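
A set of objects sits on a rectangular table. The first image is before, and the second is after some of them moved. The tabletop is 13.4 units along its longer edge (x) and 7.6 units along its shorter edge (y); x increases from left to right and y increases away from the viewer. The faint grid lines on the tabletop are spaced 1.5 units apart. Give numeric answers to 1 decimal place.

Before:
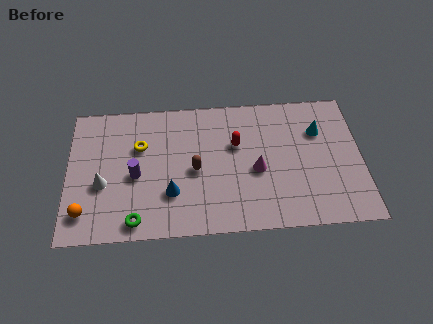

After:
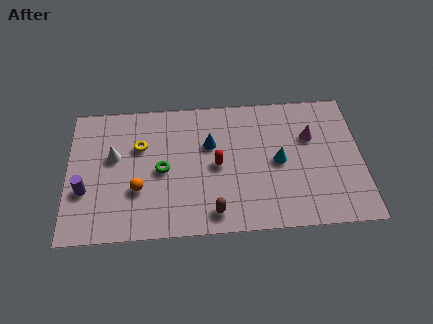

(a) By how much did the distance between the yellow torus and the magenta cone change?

+2.2

They were about 5.6 units apart before and 7.8 after — 2.2 units further apart.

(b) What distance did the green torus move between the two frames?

3.0

From (3.1, 0.9) to (4.3, 3.6), the green torus covered √(1.2² + 2.7²) ≈ 3.0 units.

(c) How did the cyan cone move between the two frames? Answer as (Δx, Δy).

(-1.9, -1.6)

From the two frames, the cyan cone sits at roughly (11.5, 5.3) before and (9.6, 3.7) after.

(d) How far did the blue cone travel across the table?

3.2

The blue cone moved from about (4.7, 2.3) to (6.5, 4.9), a distance of √(1.8² + 2.6²) ≈ 3.2.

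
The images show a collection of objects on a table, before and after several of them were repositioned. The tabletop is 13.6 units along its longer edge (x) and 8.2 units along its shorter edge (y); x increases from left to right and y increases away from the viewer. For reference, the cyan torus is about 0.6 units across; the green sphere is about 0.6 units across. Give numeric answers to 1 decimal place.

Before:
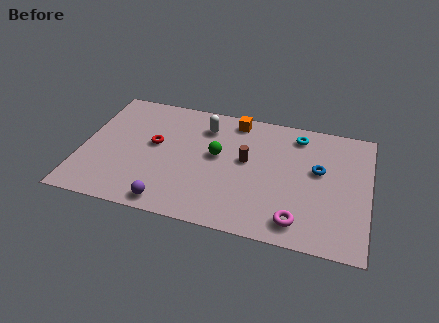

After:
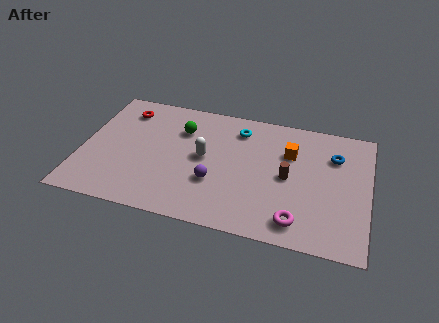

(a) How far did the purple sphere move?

2.8

The purple sphere moved from about (4.4, 0.9) to (6.4, 2.8), a distance of √(2.0² + 1.9²) ≈ 2.8.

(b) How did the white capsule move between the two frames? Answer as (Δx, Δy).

(0.1, -2.1)

From the two frames, the white capsule sits at roughly (5.7, 6.4) before and (5.8, 4.3) after.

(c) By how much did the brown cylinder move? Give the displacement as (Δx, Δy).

(2.0, -0.6)

The brown cylinder was at about (7.8, 4.6) and moved to about (9.8, 4.0).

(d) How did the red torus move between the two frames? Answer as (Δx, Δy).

(-1.6, 2.0)

The red torus was at about (3.4, 4.6) and moved to about (1.8, 6.6).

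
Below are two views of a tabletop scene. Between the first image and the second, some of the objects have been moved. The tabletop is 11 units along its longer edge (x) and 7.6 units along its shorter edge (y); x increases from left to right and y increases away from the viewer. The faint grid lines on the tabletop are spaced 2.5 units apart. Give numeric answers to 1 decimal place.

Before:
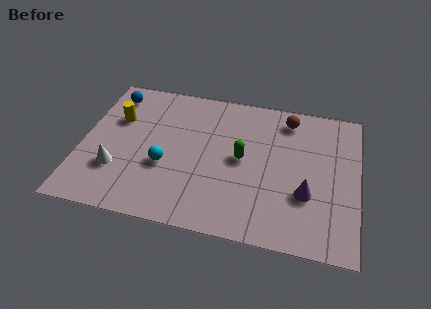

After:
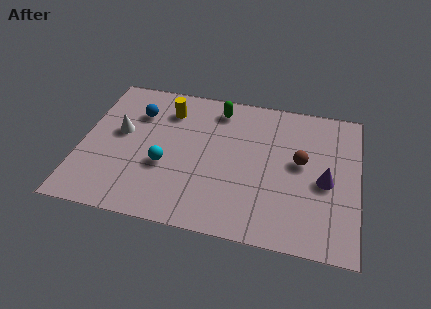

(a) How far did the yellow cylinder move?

2.2

The yellow cylinder moved from about (1.3, 5.0) to (3.3, 5.9), a distance of √(2.0² + 0.9²) ≈ 2.2.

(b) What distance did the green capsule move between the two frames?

2.7

The green capsule was near (6.4, 3.9) before and (5.3, 6.4) after, so it travelled √(1.1² + 2.5²) ≈ 2.7 units.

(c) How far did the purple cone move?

1.1

The purple cone was near (9.0, 2.6) before and (9.7, 3.4) after, so it travelled √(0.7² + 0.8²) ≈ 1.1 units.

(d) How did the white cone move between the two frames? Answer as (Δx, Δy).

(0.0, 2.0)

The white cone was at about (1.5, 2.3) and moved to about (1.5, 4.3).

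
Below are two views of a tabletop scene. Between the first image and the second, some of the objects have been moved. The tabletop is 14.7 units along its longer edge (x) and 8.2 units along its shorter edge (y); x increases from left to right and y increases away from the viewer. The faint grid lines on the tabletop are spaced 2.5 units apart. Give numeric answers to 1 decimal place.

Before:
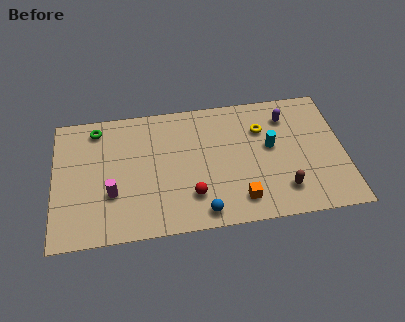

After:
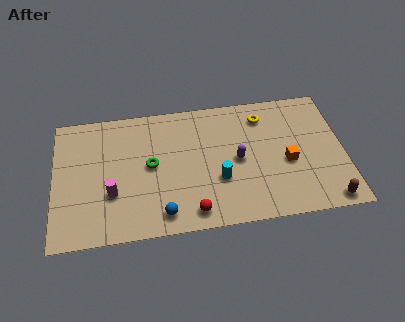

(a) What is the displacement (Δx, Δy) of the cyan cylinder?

(-2.7, -1.7)

The cyan cylinder started near (11.0, 4.6) and ended near (8.3, 2.9).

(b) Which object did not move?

the magenta cylinder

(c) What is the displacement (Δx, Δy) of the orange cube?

(2.5, 2.0)

From the two frames, the orange cube sits at roughly (9.3, 1.5) before and (11.8, 3.5) after.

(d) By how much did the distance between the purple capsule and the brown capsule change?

+0.8

Before: roughly 4.6 units apart; after: 5.4. That's 0.8 units further apart.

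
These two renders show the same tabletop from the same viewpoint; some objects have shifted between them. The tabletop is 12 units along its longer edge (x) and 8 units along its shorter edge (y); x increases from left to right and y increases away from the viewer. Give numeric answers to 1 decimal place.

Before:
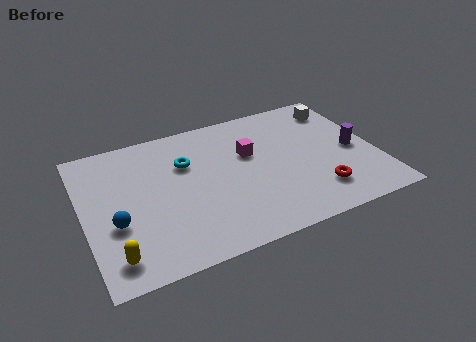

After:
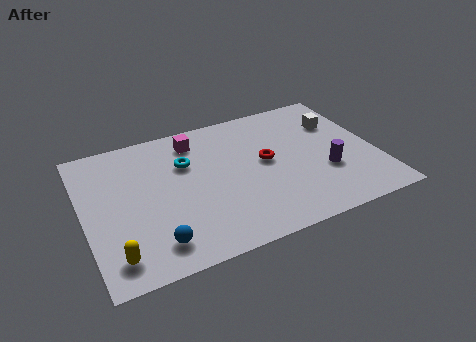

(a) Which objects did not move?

the cyan torus and the yellow capsule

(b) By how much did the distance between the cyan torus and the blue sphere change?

+0.4

They were about 3.9 units apart before and 4.3 after — 0.4 units further apart.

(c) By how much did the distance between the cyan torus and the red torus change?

-2.8

Before: roughly 6.2 units apart; after: 3.4. That's 2.8 units closer together.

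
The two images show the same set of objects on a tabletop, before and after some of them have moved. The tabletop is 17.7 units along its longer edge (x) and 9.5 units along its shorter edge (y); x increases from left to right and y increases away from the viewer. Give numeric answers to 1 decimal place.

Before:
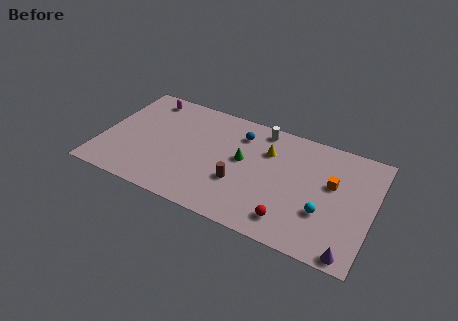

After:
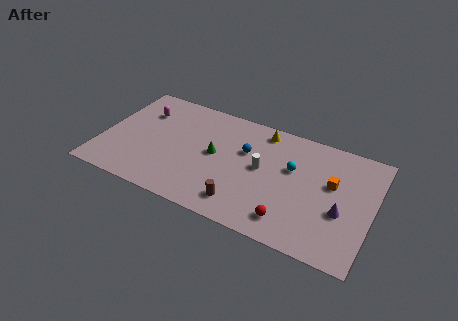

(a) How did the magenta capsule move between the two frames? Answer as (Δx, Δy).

(-0.1, -1.3)

From the two frames, the magenta capsule sits at roughly (2.4, 8.2) before and (2.3, 6.9) after.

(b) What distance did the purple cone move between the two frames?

3.0

The purple cone was near (16.6, 0.8) before and (15.8, 3.7) after, so it travelled √(0.8² + 2.9²) ≈ 3.0 units.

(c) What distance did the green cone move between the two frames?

1.8

The green cone moved from about (9.2, 5.3) to (7.4, 5.0), a distance of √(1.8² + 0.3²) ≈ 1.8.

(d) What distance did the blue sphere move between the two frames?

1.4

The blue sphere was near (8.8, 7.4) before and (9.3, 6.1) after, so it travelled √(0.5² + 1.3²) ≈ 1.4 units.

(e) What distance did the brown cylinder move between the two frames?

1.6

From (9.2, 3.3) to (9.6, 1.7), the brown cylinder covered √(0.4² + 1.6²) ≈ 1.6 units.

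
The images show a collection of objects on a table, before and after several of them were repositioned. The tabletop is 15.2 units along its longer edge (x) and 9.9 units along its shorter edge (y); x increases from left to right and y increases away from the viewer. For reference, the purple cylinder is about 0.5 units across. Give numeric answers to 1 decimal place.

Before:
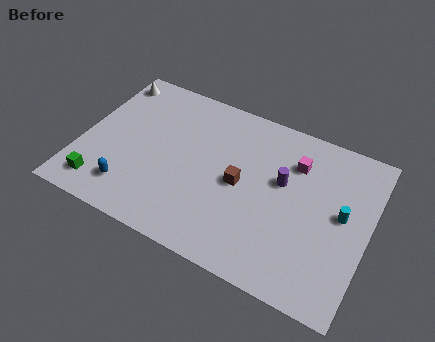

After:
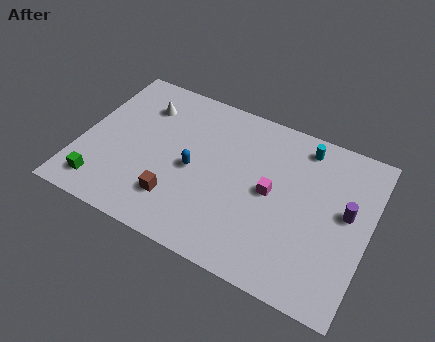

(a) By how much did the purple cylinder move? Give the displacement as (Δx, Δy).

(3.4, -0.4)

The purple cylinder started near (10.6, 5.9) and ended near (14.0, 5.5).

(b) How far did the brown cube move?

3.9

The brown cube moved from about (8.5, 4.8) to (5.4, 2.4), a distance of √(3.1² + 2.4²) ≈ 3.9.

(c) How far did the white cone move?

2.2

The white cone was near (0.9, 8.5) before and (2.9, 7.5) after, so it travelled √(2.0² + 1.0²) ≈ 2.2 units.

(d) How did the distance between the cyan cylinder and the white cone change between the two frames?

-4.7

They were about 13.3 units apart before and 8.6 after — 4.7 units closer together.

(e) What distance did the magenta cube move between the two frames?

2.5

The magenta cube moved from about (11.1, 7.3) to (10.1, 5.0), a distance of √(1.0² + 2.3²) ≈ 2.5.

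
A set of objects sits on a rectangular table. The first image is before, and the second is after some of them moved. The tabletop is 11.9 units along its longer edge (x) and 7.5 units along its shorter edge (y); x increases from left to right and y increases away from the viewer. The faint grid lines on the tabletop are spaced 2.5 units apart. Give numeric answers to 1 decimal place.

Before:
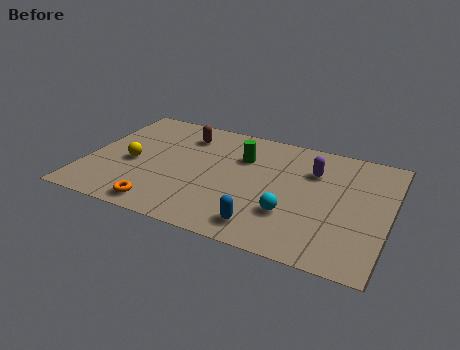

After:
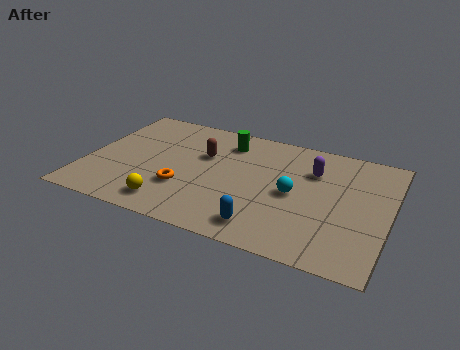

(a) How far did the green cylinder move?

1.1

From (6.0, 5.2) to (5.3, 6.0), the green cylinder covered √(0.7² + 0.8²) ≈ 1.1 units.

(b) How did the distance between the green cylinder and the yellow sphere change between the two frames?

+0.5

They were about 4.6 units apart before and 5.1 after — 0.5 units further apart.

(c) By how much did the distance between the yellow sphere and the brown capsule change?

+0.5

They were about 3.2 units apart before and 3.7 after — 0.5 units further apart.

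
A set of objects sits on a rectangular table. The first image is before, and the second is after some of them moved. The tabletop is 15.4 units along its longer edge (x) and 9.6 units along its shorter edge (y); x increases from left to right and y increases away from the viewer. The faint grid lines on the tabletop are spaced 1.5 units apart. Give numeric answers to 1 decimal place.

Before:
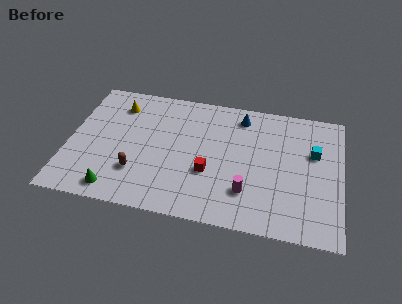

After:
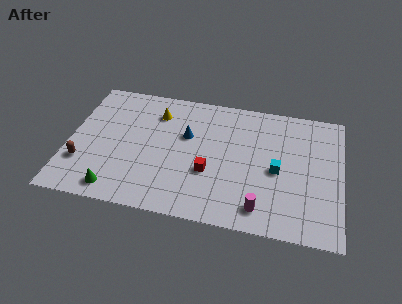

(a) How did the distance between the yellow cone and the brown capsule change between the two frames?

+0.9

They were about 5.1 units apart before and 6.0 after — 0.9 units further apart.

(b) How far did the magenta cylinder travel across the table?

1.3

The magenta cylinder moved from about (10.2, 2.5) to (11.0, 1.5), a distance of √(0.8² + 1.0²) ≈ 1.3.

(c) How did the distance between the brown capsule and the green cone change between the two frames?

+0.7

The distance was about 1.9 in the first image and 2.6 in the second, so they moved 0.7 units further apart.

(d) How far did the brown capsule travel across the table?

3.1

From (4.0, 2.7) to (0.9, 2.8), the brown capsule covered √(3.1² + 0.1²) ≈ 3.1 units.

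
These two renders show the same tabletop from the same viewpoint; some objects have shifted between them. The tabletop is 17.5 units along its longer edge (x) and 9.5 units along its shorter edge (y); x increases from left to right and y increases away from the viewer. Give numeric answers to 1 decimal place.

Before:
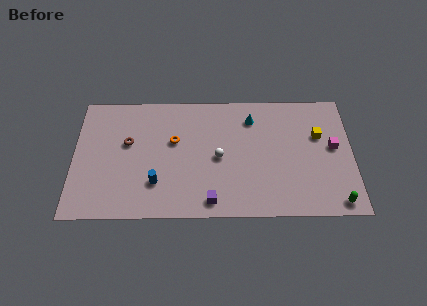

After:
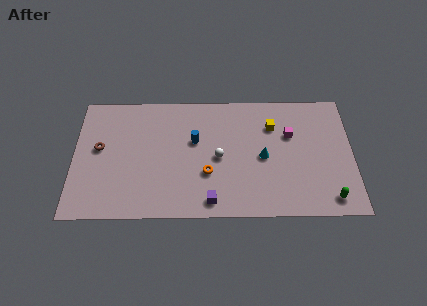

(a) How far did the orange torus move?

3.3

The orange torus moved from about (6.3, 5.8) to (8.4, 3.3), a distance of √(2.1² + 2.5²) ≈ 3.3.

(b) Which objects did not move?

the purple cube and the white sphere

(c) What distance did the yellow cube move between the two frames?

3.0

From (15.4, 6.1) to (12.5, 6.9), the yellow cube covered √(2.9² + 0.8²) ≈ 3.0 units.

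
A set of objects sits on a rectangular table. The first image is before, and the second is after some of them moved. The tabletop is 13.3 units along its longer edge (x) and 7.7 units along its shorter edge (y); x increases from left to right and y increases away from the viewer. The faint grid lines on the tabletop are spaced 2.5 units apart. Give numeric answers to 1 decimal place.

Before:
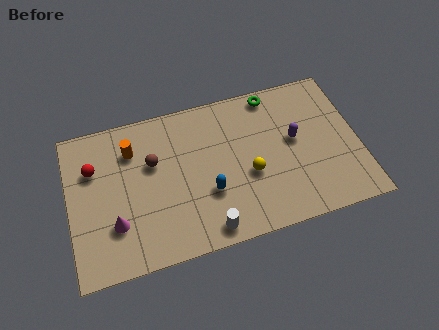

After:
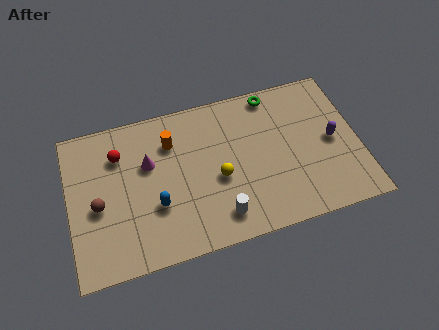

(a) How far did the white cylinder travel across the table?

0.8

The white cylinder was near (6.1, 0.9) before and (6.7, 1.4) after, so it travelled √(0.6² + 0.5²) ≈ 0.8 units.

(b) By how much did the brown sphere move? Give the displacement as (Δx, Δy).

(-2.6, -1.5)

The brown sphere started near (3.9, 4.9) and ended near (1.3, 3.4).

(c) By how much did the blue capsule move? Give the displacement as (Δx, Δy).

(-2.4, 0.0)

The blue capsule started near (6.3, 2.7) and ended near (3.9, 2.7).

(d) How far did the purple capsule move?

1.8

The purple capsule moved from about (10.4, 4.3) to (12.1, 3.8), a distance of √(1.7² + 0.5²) ≈ 1.8.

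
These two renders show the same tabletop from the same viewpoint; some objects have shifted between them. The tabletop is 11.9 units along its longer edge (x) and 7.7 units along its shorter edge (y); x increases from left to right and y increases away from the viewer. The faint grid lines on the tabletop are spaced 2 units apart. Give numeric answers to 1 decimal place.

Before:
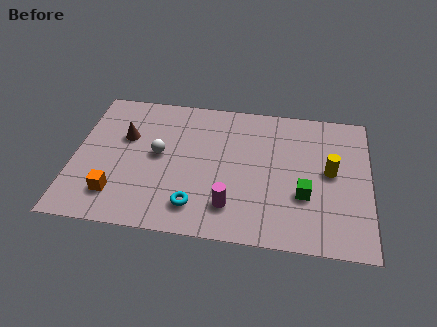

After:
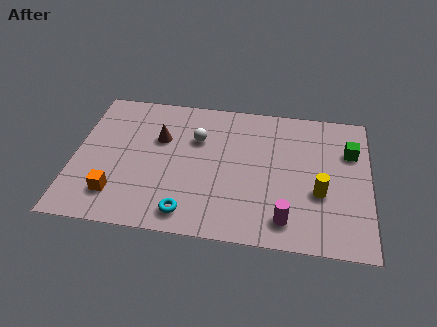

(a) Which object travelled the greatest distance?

the green cube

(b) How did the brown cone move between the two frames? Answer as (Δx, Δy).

(1.4, 0.1)

From the two frames, the brown cone sits at roughly (2.0, 4.9) before and (3.4, 5.0) after.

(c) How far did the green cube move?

3.2

From (9.3, 2.7) to (11.1, 5.3), the green cube covered √(1.8² + 2.6²) ≈ 3.2 units.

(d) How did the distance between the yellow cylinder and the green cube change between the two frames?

+1.0

They were about 1.7 units apart before and 2.7 after — 1.0 units further apart.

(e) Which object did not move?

the orange cube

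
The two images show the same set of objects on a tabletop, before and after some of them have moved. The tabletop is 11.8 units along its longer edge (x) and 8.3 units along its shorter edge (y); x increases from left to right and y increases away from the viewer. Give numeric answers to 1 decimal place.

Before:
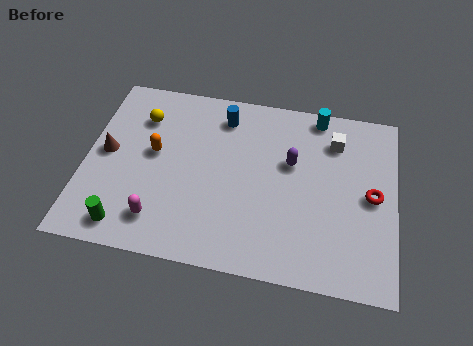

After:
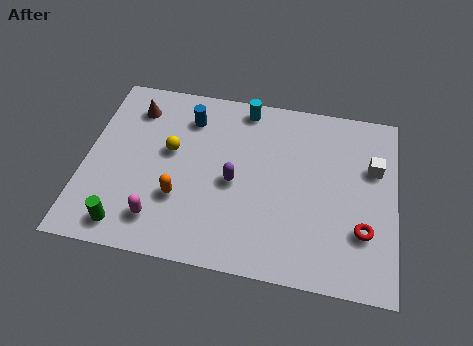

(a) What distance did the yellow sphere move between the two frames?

1.8

From (2.0, 6.2) to (3.2, 4.8), the yellow sphere covered √(1.2² + 1.4²) ≈ 1.8 units.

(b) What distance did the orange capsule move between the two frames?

2.2

The orange capsule was near (2.6, 4.6) before and (3.7, 2.7) after, so it travelled √(1.1² + 1.9²) ≈ 2.2 units.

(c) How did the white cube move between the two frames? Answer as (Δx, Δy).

(1.5, -1.0)

From the two frames, the white cube sits at roughly (9.4, 6.4) before and (10.9, 5.4) after.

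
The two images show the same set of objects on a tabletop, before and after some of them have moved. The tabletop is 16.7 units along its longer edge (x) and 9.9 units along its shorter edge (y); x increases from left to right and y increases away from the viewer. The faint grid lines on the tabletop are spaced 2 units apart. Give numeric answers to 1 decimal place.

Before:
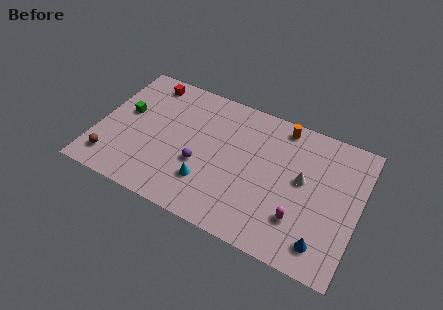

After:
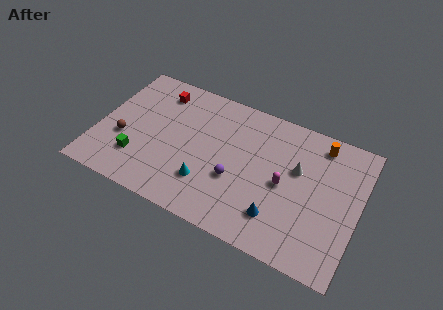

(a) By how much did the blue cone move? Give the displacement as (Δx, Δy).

(-2.9, 0.6)

The blue cone started near (14.8, 1.7) and ended near (11.9, 2.3).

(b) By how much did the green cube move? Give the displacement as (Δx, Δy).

(1.2, -3.1)

The green cube was at about (1.6, 5.7) and moved to about (2.8, 2.6).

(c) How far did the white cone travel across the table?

0.7

The white cone moved from about (13.1, 5.5) to (12.7, 6.1), a distance of √(0.4² + 0.6²) ≈ 0.7.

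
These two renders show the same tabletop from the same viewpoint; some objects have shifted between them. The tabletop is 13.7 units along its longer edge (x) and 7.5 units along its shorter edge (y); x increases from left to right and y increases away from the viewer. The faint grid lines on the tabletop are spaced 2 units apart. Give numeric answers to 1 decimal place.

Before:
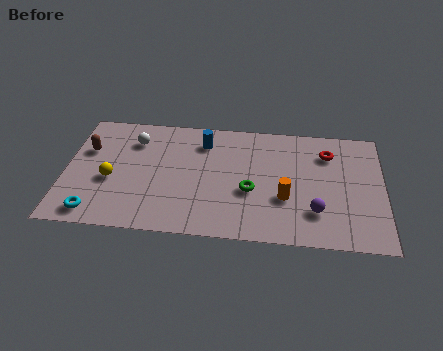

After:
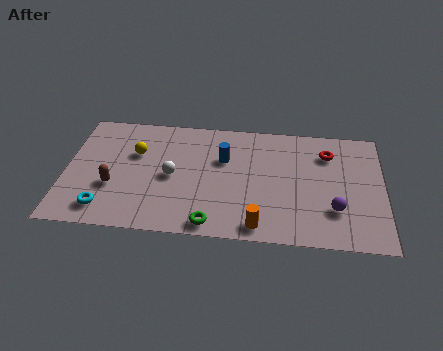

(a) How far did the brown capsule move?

2.5

The brown capsule moved from about (0.9, 4.9) to (2.1, 2.7), a distance of √(1.2² + 2.2²) ≈ 2.5.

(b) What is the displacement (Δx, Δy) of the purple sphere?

(0.8, 0.2)

The purple sphere started near (10.8, 2.0) and ended near (11.6, 2.2).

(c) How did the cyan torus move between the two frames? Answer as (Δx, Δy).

(0.4, 0.3)

The cyan torus started near (1.4, 1.0) and ended near (1.8, 1.3).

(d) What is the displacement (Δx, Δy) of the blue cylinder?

(0.9, -1.0)

The blue cylinder started near (5.9, 5.9) and ended near (6.8, 4.9).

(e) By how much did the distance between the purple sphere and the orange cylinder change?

+2.0

The distance was about 1.5 in the first image and 3.5 in the second, so they moved 2.0 units further apart.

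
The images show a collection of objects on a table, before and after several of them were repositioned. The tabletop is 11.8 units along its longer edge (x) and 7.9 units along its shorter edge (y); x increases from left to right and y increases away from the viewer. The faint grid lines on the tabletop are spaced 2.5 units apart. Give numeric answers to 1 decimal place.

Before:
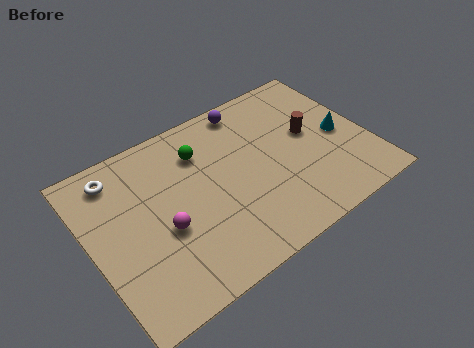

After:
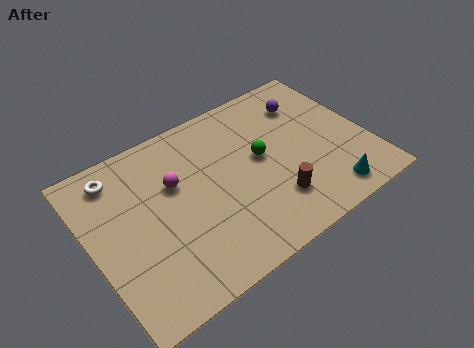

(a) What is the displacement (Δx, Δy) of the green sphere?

(2.3, -1.6)

From the two frames, the green sphere sits at roughly (5.0, 5.9) before and (7.3, 4.3) after.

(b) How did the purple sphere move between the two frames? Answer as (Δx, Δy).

(2.4, -1.0)

From the two frames, the purple sphere sits at roughly (7.3, 7.0) before and (9.7, 6.0) after.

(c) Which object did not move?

the white torus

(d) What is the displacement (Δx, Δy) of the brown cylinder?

(-2.1, -2.4)

The brown cylinder started near (9.5, 4.4) and ended near (7.4, 2.0).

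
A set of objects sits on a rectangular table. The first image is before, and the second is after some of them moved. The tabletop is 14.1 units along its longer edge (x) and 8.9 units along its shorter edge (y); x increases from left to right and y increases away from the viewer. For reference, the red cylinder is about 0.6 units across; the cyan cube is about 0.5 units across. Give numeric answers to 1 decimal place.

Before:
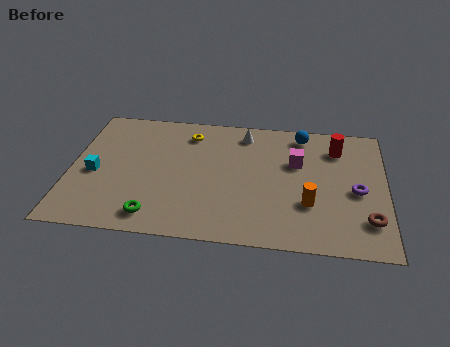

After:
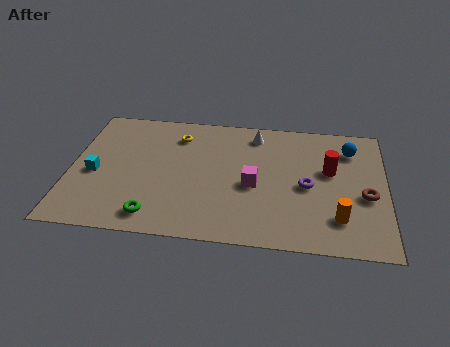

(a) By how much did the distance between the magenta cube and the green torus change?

-2.6

They were about 7.6 units apart before and 5.0 after — 2.6 units closer together.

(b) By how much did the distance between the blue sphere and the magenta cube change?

+3.2

Before: roughly 2.0 units apart; after: 5.2. That's 3.2 units further apart.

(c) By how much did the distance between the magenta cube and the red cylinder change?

+1.5

The distance was about 2.2 in the first image and 3.7 in the second, so they moved 1.5 units further apart.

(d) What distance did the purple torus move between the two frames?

2.2

From (12.8, 4.0) to (10.6, 4.1), the purple torus covered √(2.2² + 0.1²) ≈ 2.2 units.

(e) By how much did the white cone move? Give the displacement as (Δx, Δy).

(0.5, 0.0)

The white cone was at about (7.7, 7.5) and moved to about (8.2, 7.5).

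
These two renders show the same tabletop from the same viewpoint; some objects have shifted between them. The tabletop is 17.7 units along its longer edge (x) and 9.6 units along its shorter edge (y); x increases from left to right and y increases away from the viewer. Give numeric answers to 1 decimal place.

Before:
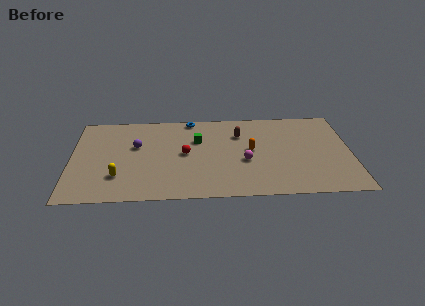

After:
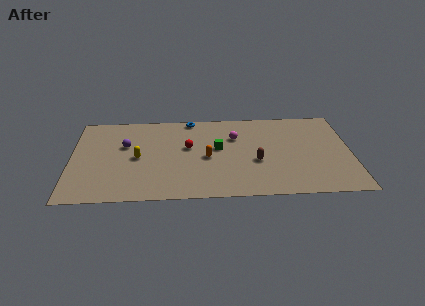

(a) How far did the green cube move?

1.6

The green cube moved from about (8.0, 6.4) to (9.3, 5.4), a distance of √(1.3² + 1.0²) ≈ 1.6.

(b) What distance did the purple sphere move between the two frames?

0.7

The purple sphere was near (4.1, 5.9) before and (3.4, 6.0) after, so it travelled √(0.7² + 0.1²) ≈ 0.7 units.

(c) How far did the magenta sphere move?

2.8

The magenta sphere moved from about (11.0, 3.9) to (10.4, 6.6), a distance of √(0.6² + 2.7²) ≈ 2.8.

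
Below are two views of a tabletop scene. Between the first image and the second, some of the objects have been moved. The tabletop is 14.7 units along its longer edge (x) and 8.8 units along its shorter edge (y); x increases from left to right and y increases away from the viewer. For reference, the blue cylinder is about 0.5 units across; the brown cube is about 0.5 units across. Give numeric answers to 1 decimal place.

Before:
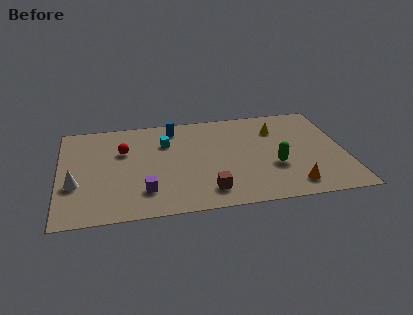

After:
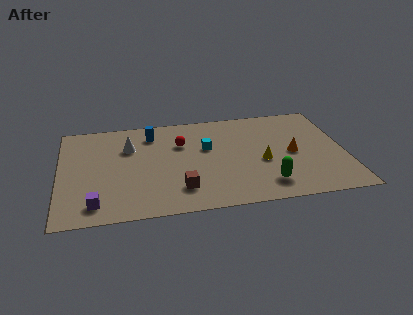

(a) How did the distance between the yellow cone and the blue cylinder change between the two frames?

+1.2

The distance was about 5.4 in the first image and 6.6 in the second, so they moved 1.2 units further apart.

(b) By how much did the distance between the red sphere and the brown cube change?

-1.9

The distance was about 5.9 in the first image and 4.0 in the second, so they moved 1.9 units closer together.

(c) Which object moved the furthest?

the white cone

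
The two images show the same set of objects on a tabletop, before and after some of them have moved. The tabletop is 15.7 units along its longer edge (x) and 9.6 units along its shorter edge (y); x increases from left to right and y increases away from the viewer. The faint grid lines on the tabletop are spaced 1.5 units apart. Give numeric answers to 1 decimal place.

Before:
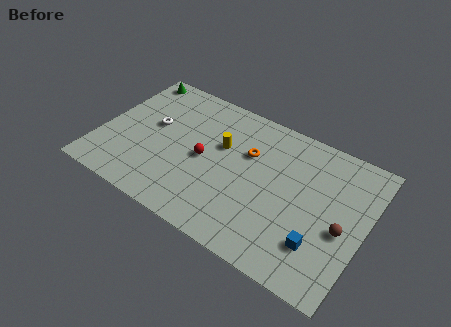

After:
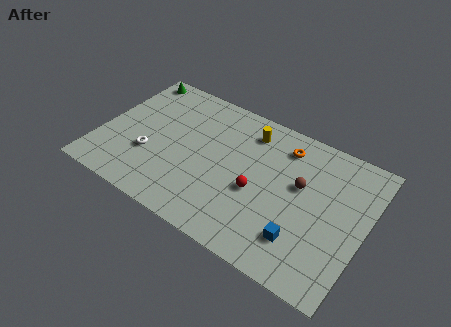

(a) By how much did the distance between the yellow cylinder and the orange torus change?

+0.5

They were about 1.6 units apart before and 2.1 after — 0.5 units further apart.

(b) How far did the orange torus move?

2.4

The orange torus was near (8.6, 6.3) before and (10.5, 7.8) after, so it travelled √(1.9² + 1.5²) ≈ 2.4 units.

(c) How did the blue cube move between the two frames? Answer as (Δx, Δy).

(-1.0, -0.2)

From the two frames, the blue cube sits at roughly (13.4, 2.5) before and (12.4, 2.3) after.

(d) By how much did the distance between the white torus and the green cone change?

+2.1

They were about 3.6 units apart before and 5.7 after — 2.1 units further apart.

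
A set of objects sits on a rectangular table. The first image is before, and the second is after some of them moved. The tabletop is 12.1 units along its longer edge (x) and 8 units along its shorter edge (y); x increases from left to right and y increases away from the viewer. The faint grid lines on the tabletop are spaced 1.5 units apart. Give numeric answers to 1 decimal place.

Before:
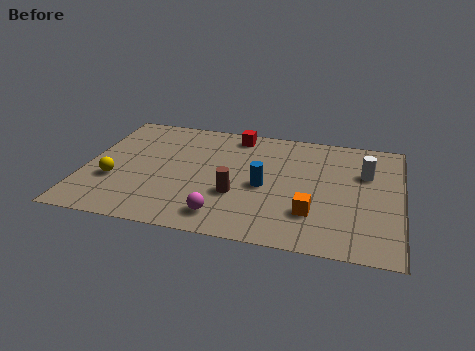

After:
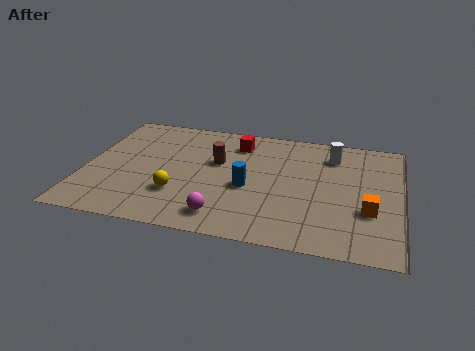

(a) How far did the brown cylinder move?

2.3

The brown cylinder moved from about (5.9, 2.8) to (5.0, 4.9), a distance of √(0.9² + 2.1²) ≈ 2.3.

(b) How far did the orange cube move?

2.2

The orange cube was near (8.8, 2.2) before and (10.9, 2.8) after, so it travelled √(2.1² + 0.6²) ≈ 2.2 units.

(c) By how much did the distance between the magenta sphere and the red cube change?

-0.6

They were about 5.7 units apart before and 5.1 after — 0.6 units closer together.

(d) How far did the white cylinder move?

1.6

The white cylinder was near (10.7, 5.3) before and (9.4, 6.3) after, so it travelled √(1.3² + 1.0²) ≈ 1.6 units.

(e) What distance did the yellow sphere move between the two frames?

2.5

The yellow sphere was near (1.2, 2.8) before and (3.7, 2.4) after, so it travelled √(2.5² + 0.4²) ≈ 2.5 units.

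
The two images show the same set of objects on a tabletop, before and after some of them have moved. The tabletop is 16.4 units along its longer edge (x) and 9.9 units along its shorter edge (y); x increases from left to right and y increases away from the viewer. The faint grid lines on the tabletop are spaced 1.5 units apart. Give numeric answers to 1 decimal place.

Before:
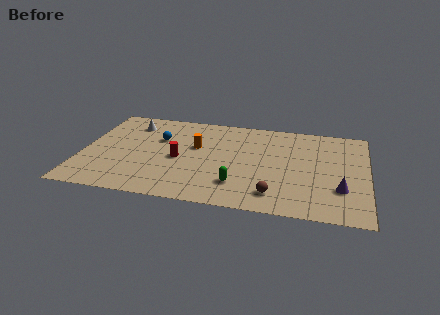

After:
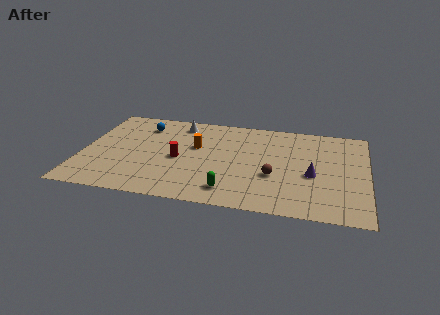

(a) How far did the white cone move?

2.8

The white cone moved from about (2.6, 7.9) to (5.4, 8.4), a distance of √(2.8² + 0.5²) ≈ 2.8.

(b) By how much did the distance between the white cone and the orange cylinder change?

-1.7

Before: roughly 4.3 units apart; after: 2.6. That's 1.7 units closer together.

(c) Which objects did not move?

the red cylinder and the orange cylinder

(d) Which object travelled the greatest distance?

the white cone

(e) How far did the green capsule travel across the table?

0.8

The green capsule was near (9.1, 2.4) before and (8.7, 1.7) after, so it travelled √(0.4² + 0.7²) ≈ 0.8 units.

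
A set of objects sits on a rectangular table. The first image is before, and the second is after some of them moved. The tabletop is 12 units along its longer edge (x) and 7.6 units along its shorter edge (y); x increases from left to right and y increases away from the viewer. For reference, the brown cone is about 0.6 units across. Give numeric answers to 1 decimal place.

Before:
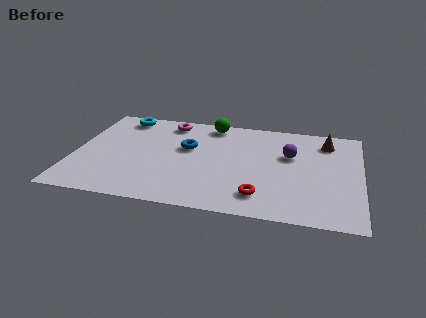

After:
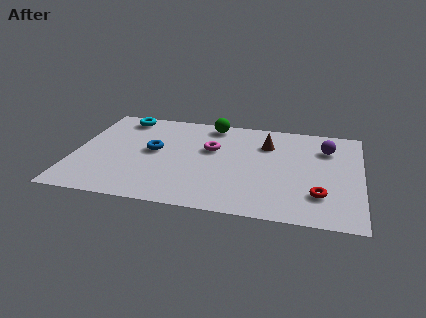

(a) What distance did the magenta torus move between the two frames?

2.6

From (3.8, 6.5) to (5.7, 4.7), the magenta torus covered √(1.9² + 1.8²) ≈ 2.6 units.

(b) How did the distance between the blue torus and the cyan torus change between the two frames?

-0.6

They were about 3.5 units apart before and 2.9 after — 0.6 units closer together.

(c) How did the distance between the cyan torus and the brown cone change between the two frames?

-2.4

The distance was about 8.7 in the first image and 6.3 in the second, so they moved 2.4 units closer together.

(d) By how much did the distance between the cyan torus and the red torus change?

+1.7

They were about 8.0 units apart before and 9.7 after — 1.7 units further apart.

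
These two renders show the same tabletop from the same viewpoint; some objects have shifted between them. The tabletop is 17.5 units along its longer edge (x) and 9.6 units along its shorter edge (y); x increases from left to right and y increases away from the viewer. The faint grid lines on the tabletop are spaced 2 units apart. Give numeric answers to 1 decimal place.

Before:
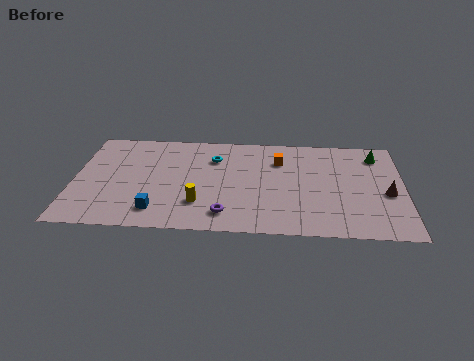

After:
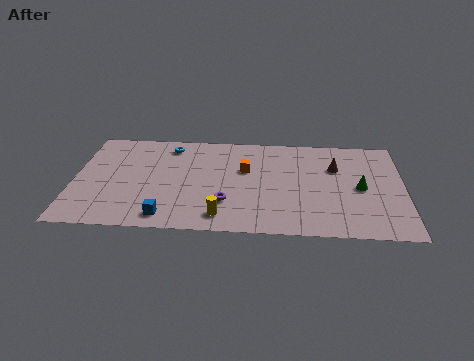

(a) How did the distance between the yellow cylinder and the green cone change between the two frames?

-2.8

The distance was about 10.7 in the first image and 7.9 in the second, so they moved 2.8 units closer together.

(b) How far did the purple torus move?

1.1

The purple torus was near (8.1, 1.7) before and (8.1, 2.8) after, so it travelled √(0.0² + 1.1²) ≈ 1.1 units.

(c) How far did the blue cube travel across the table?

0.7

The blue cube moved from about (4.5, 1.8) to (5.0, 1.3), a distance of √(0.5² + 0.5²) ≈ 0.7.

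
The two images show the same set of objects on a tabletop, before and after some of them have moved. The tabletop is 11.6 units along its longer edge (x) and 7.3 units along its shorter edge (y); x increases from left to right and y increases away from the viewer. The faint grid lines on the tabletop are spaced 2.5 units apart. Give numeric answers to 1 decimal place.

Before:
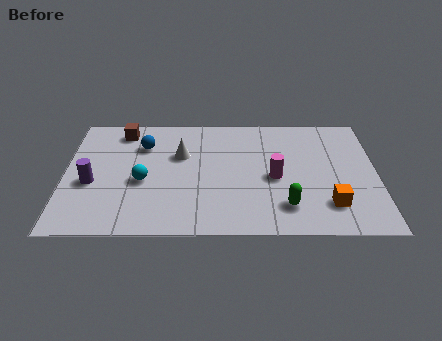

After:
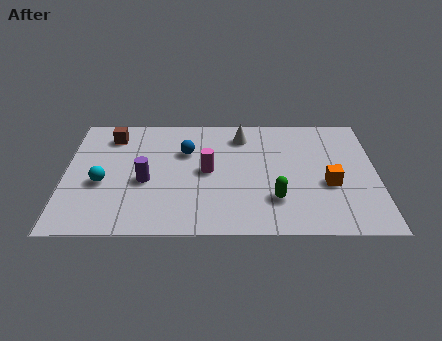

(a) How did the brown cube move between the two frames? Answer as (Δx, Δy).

(-0.4, -0.3)

From the two frames, the brown cube sits at roughly (2.1, 6.2) before and (1.7, 5.9) after.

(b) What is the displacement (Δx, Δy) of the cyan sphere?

(-1.5, -0.1)

The cyan sphere was at about (2.9, 3.1) and moved to about (1.4, 3.0).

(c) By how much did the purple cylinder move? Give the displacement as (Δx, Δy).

(2.0, 0.1)

The purple cylinder started near (1.0, 3.0) and ended near (3.0, 3.1).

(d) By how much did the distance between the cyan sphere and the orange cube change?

+1.4

Before: roughly 7.0 units apart; after: 8.4. That's 1.4 units further apart.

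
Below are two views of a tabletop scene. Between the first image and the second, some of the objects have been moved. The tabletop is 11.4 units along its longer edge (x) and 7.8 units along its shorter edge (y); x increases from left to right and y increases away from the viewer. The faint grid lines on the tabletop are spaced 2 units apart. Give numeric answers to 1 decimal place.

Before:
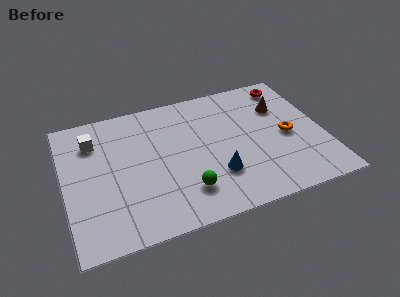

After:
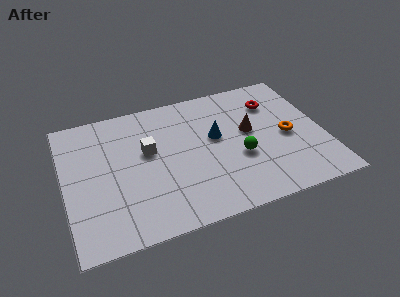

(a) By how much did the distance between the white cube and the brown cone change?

-3.8

Before: roughly 8.3 units apart; after: 4.5. That's 3.8 units closer together.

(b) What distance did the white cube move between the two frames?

2.6

The white cube moved from about (1.4, 5.9) to (3.7, 4.6), a distance of √(2.3² + 1.3²) ≈ 2.6.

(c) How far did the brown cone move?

1.8

The brown cone was near (9.7, 5.4) before and (8.2, 4.4) after, so it travelled √(1.5² + 1.0²) ≈ 1.8 units.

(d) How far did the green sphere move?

2.8

From (5.1, 1.8) to (7.6, 3.0), the green sphere covered √(2.5² + 1.2²) ≈ 2.8 units.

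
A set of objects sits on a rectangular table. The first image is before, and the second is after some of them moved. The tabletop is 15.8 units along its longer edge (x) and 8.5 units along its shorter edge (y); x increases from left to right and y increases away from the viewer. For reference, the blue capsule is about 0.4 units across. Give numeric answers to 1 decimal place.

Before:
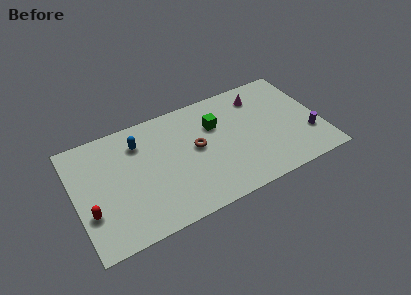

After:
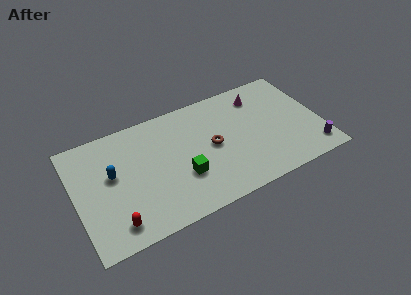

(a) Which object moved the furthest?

the green cube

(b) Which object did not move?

the magenta cone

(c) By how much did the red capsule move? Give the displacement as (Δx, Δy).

(1.4, -1.4)

The red capsule started near (0.8, 2.8) and ended near (2.2, 1.4).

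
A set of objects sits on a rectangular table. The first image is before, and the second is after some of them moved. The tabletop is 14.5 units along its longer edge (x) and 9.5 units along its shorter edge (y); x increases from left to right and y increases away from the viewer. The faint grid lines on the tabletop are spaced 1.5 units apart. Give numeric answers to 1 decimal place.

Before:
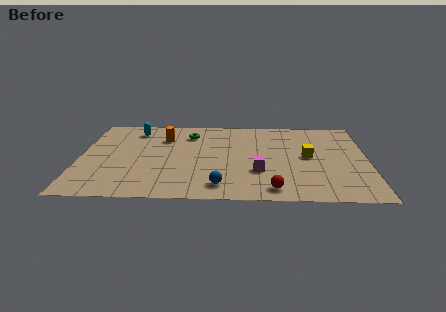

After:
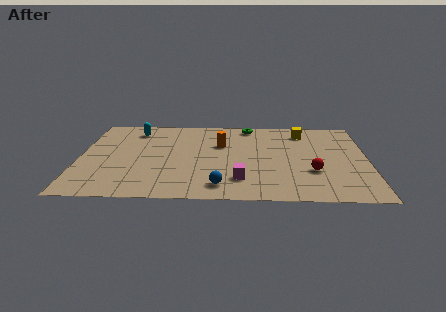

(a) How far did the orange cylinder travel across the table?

3.0

The orange cylinder was near (4.2, 6.9) before and (7.1, 6.2) after, so it travelled √(2.9² + 0.7²) ≈ 3.0 units.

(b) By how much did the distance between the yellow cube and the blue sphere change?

+2.0

Before: roughly 5.6 units apart; after: 7.6. That's 2.0 units further apart.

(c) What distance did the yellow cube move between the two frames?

2.9

The yellow cube was near (11.5, 4.9) before and (11.3, 7.8) after, so it travelled √(0.2² + 2.9²) ≈ 2.9 units.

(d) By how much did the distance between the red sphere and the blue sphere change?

+2.3

They were about 2.6 units apart before and 4.9 after — 2.3 units further apart.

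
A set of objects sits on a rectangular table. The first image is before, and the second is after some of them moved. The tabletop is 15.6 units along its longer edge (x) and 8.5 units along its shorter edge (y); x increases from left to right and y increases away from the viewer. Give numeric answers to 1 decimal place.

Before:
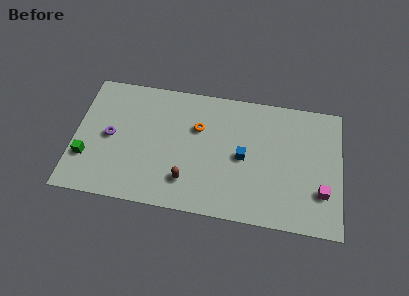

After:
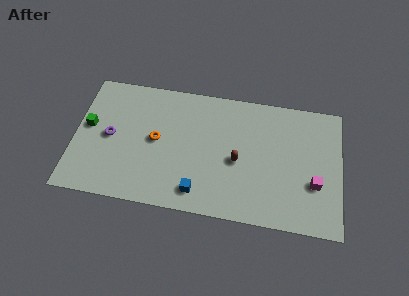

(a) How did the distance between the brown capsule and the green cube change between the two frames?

+2.9

The distance was about 5.9 in the first image and 8.8 in the second, so they moved 2.9 units further apart.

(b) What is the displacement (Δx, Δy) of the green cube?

(0.0, 2.1)

From the two frames, the green cube sits at roughly (0.8, 2.6) before and (0.8, 4.7) after.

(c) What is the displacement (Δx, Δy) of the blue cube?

(-2.5, -2.7)

From the two frames, the blue cube sits at roughly (9.9, 4.1) before and (7.4, 1.4) after.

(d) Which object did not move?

the purple torus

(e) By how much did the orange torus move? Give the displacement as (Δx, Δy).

(-2.4, -1.2)

The orange torus started near (7.2, 5.6) and ended near (4.8, 4.4).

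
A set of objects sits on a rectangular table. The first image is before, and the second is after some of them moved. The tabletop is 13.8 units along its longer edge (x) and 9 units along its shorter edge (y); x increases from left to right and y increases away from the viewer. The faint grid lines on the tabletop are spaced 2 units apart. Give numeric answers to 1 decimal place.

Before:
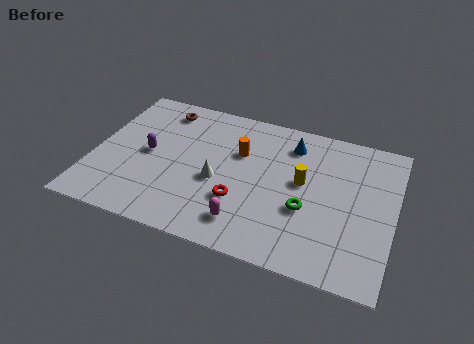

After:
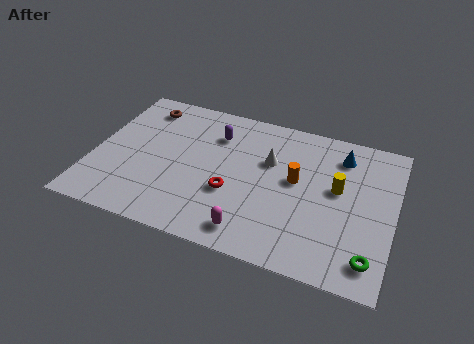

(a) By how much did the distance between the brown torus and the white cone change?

+1.5

They were about 4.8 units apart before and 6.3 after — 1.5 units further apart.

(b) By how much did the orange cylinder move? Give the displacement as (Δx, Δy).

(2.7, -0.9)

The orange cylinder started near (6.6, 5.9) and ended near (9.3, 5.0).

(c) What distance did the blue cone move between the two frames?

2.3

The blue cone was near (8.9, 7.2) before and (11.2, 7.2) after, so it travelled √(2.3² + 0.0²) ≈ 2.3 units.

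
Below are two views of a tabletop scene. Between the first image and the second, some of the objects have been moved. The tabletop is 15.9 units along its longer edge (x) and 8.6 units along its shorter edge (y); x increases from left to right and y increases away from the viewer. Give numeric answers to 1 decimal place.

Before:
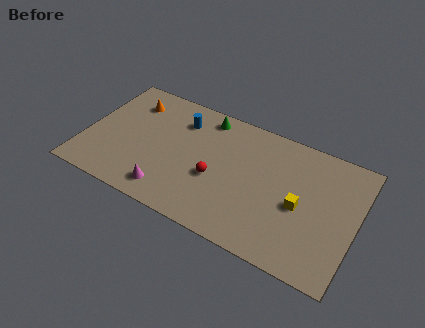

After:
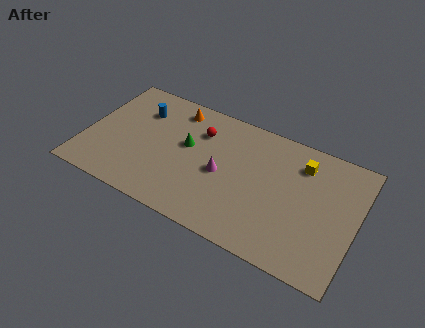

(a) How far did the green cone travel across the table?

2.6

The green cone moved from about (6.7, 7.5) to (5.9, 5.0), a distance of √(0.8² + 2.5²) ≈ 2.6.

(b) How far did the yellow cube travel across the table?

2.8

The yellow cube was near (12.7, 3.9) before and (12.5, 6.7) after, so it travelled √(0.2² + 2.8²) ≈ 2.8 units.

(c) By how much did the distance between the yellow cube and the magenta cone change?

-2.6

They were about 7.8 units apart before and 5.2 after — 2.6 units closer together.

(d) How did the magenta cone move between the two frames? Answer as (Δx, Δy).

(2.8, 2.6)

The magenta cone started near (5.3, 1.4) and ended near (8.1, 4.0).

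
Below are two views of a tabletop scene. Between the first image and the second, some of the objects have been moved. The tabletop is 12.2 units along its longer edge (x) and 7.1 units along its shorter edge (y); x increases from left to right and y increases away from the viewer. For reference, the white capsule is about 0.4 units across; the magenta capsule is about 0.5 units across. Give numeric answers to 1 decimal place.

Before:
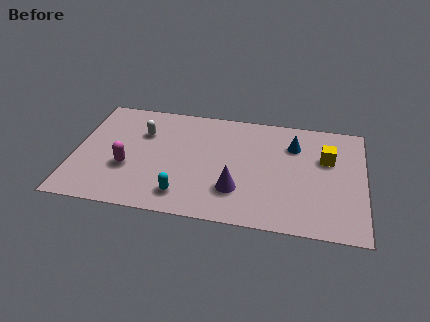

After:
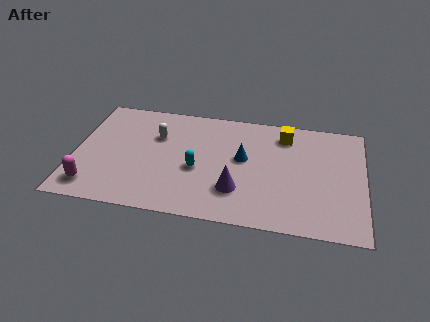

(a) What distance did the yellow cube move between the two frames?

2.2

The yellow cube was near (10.6, 4.6) before and (8.8, 5.8) after, so it travelled √(1.8² + 1.2²) ≈ 2.2 units.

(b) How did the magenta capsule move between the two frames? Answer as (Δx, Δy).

(-1.4, -1.4)

From the two frames, the magenta capsule sits at roughly (2.3, 2.6) before and (0.9, 1.2) after.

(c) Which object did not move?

the purple cone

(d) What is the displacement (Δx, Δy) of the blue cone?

(-2.1, -1.2)

The blue cone started near (9.2, 5.2) and ended near (7.1, 4.0).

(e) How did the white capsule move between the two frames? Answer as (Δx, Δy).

(0.6, -0.1)

From the two frames, the white capsule sits at roughly (2.8, 4.9) before and (3.4, 4.8) after.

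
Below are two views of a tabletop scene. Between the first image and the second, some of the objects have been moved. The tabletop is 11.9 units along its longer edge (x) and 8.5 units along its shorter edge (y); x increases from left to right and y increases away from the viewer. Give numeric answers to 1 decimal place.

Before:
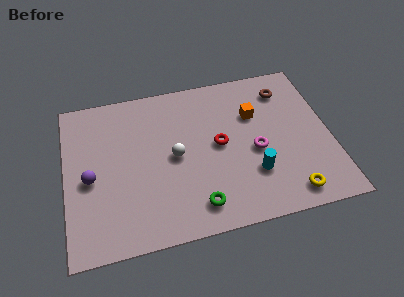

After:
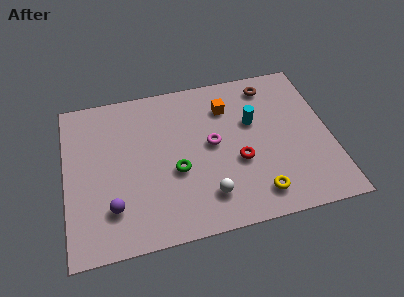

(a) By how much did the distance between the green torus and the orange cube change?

-1.3

They were about 5.2 units apart before and 3.9 after — 1.3 units closer together.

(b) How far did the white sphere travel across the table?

2.7

The white sphere moved from about (4.9, 4.2) to (6.2, 1.8), a distance of √(1.3² + 2.4²) ≈ 2.7.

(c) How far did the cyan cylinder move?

2.8

From (8.3, 2.5) to (8.5, 5.3), the cyan cylinder covered √(0.2² + 2.8²) ≈ 2.8 units.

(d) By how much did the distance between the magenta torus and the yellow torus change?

+0.7

The distance was about 2.9 in the first image and 3.6 in the second, so they moved 0.7 units further apart.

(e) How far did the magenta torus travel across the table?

2.1

The magenta torus was near (8.5, 3.7) before and (6.6, 4.5) after, so it travelled √(1.9² + 0.8²) ≈ 2.1 units.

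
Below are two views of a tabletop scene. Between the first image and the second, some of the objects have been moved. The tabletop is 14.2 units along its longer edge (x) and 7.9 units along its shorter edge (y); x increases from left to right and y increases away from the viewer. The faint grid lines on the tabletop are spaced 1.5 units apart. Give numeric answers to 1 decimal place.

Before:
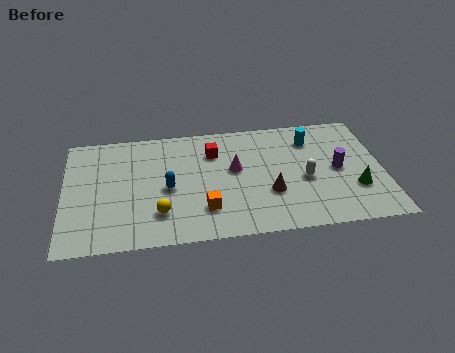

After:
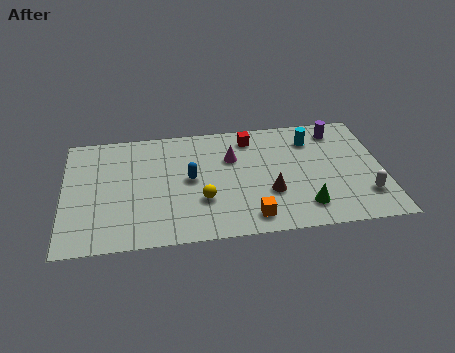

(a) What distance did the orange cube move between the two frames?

2.2

The orange cube was near (6.2, 2.0) before and (8.2, 1.2) after, so it travelled √(2.0² + 0.8²) ≈ 2.2 units.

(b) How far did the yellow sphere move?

2.0

From (4.2, 2.0) to (6.1, 2.6), the yellow sphere covered √(1.9² + 0.6²) ≈ 2.0 units.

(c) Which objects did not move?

the cyan cylinder and the brown cone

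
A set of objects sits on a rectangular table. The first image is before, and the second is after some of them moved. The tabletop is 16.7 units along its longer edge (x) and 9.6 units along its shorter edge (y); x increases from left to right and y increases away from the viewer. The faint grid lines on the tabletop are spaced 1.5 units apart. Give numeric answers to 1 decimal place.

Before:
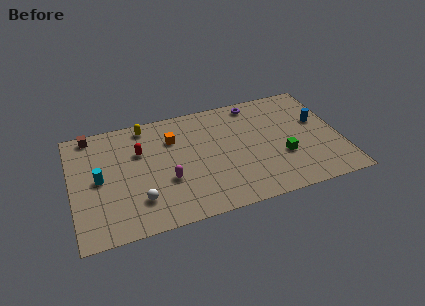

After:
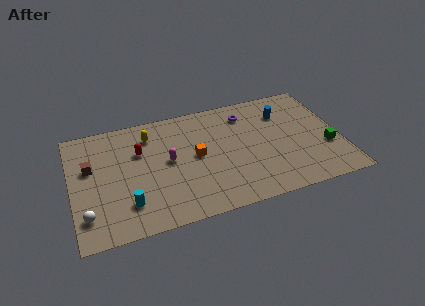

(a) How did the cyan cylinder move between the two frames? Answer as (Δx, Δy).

(1.6, -2.5)

From the two frames, the cyan cylinder sits at roughly (1.7, 4.8) before and (3.3, 2.3) after.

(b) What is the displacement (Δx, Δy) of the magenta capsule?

(0.2, 1.6)

From the two frames, the magenta capsule sits at roughly (5.8, 3.5) before and (6.0, 5.1) after.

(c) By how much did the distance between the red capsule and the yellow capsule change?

-0.8

They were about 2.2 units apart before and 1.4 after — 0.8 units closer together.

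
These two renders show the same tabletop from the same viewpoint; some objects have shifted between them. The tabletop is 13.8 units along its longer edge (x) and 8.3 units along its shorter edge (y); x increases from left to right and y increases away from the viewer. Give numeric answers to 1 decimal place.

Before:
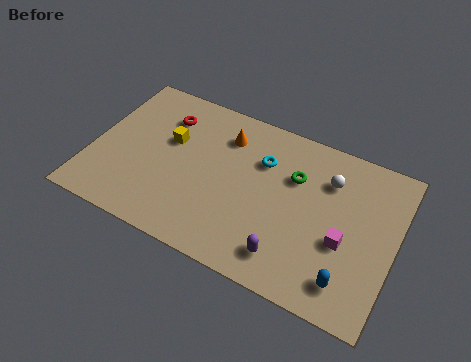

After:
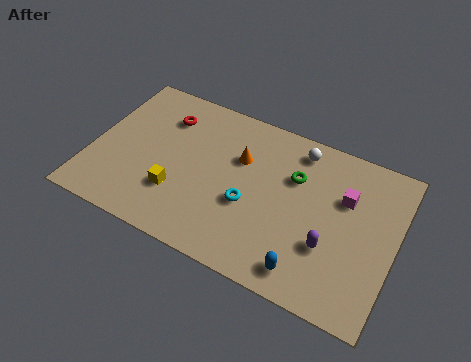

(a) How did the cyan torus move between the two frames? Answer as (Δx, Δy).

(-0.3, -2.5)

The cyan torus started near (7.6, 5.8) and ended near (7.3, 3.3).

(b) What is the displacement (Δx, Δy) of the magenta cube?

(-0.2, 2.2)

From the two frames, the magenta cube sits at roughly (11.6, 3.3) before and (11.4, 5.5) after.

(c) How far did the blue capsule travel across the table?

1.8

The blue capsule was near (12.0, 1.5) before and (10.2, 1.2) after, so it travelled √(1.8² + 0.3²) ≈ 1.8 units.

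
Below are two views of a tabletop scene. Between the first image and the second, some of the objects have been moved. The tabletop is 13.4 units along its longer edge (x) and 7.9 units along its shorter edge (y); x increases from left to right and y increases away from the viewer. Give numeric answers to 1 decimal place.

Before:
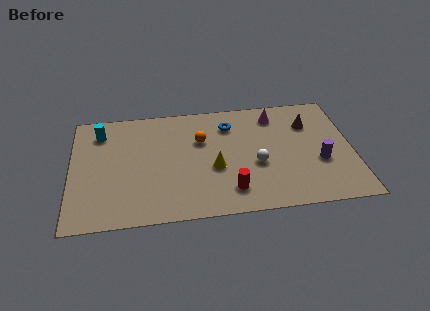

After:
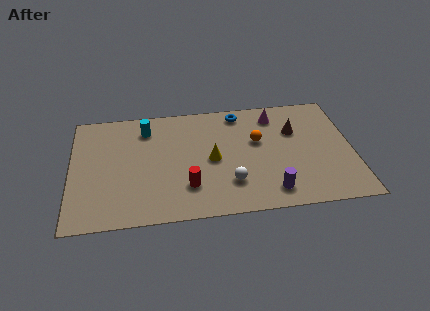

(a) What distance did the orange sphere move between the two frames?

2.7

The orange sphere was near (6.2, 5.2) before and (8.9, 4.8) after, so it travelled √(2.7² + 0.4²) ≈ 2.7 units.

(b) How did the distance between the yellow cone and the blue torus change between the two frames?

+0.4

Before: roughly 3.0 units apart; after: 3.4. That's 0.4 units further apart.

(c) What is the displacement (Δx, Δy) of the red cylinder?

(-2.0, 0.5)

The red cylinder was at about (7.5, 1.6) and moved to about (5.5, 2.1).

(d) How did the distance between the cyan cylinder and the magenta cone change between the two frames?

-2.2

The distance was about 8.4 in the first image and 6.2 in the second, so they moved 2.2 units closer together.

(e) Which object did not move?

the magenta cone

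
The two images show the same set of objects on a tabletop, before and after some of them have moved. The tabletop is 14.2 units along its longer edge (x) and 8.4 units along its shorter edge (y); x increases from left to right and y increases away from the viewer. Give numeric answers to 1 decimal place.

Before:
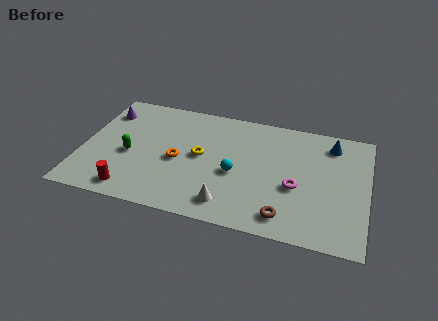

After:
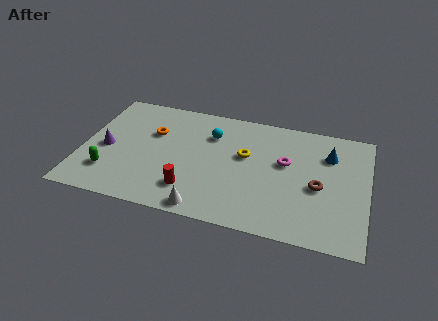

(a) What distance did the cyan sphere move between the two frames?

2.9

From (7.7, 3.6) to (6.3, 6.1), the cyan sphere covered √(1.4² + 2.5²) ≈ 2.9 units.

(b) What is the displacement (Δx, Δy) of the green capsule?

(-0.9, -1.5)

The green capsule was at about (2.4, 3.6) and moved to about (1.5, 2.1).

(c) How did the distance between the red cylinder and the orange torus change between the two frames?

+0.8

Before: roughly 3.4 units apart; after: 4.2. That's 0.8 units further apart.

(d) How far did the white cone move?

1.3

The white cone was near (7.5, 1.4) before and (6.4, 0.8) after, so it travelled √(1.1² + 0.6²) ≈ 1.3 units.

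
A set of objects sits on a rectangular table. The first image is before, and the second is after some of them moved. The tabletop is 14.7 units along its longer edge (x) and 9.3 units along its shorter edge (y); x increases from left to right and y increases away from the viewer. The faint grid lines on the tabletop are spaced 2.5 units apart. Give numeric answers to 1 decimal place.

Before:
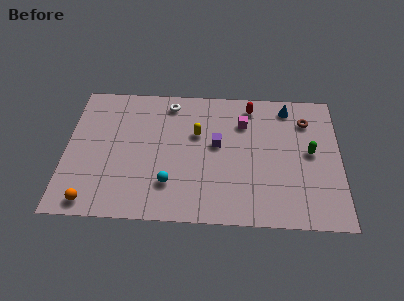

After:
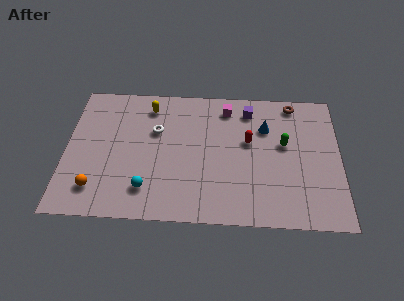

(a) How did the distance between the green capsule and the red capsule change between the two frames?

-2.6

The distance was about 4.5 in the first image and 1.9 in the second, so they moved 2.6 units closer together.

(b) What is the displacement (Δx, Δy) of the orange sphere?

(0.2, 0.9)

The orange sphere started near (1.5, 1.0) and ended near (1.7, 1.9).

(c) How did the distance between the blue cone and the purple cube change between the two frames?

-3.2

Before: roughly 4.7 units apart; after: 1.5. That's 3.2 units closer together.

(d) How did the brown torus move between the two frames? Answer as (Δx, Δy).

(-0.7, 1.2)

The brown torus started near (12.9, 7.1) and ended near (12.2, 8.3).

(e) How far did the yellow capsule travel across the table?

3.2

The yellow capsule was near (7.0, 5.9) before and (4.4, 7.7) after, so it travelled √(2.6² + 1.8²) ≈ 3.2 units.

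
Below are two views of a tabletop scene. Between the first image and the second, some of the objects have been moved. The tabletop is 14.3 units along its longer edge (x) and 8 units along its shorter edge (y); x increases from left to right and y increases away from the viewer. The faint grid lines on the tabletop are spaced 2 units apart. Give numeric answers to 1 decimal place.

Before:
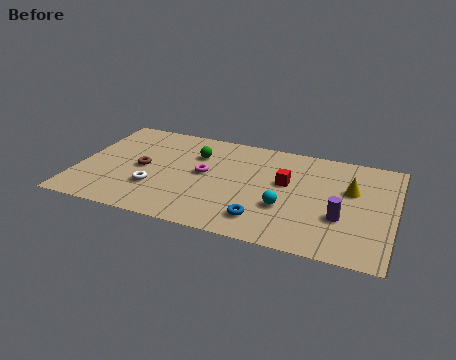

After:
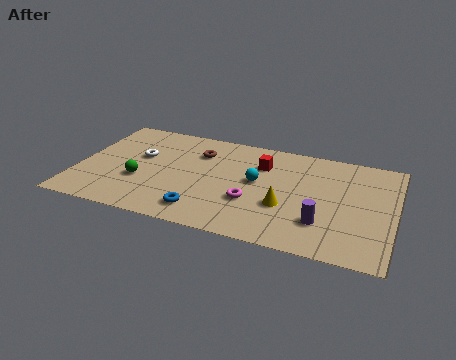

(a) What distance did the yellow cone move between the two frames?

3.5

The yellow cone moved from about (12.3, 5.0) to (9.5, 2.9), a distance of √(2.8² + 2.1²) ≈ 3.5.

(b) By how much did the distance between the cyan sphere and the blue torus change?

+2.2

Before: roughly 1.5 units apart; after: 3.7. That's 2.2 units further apart.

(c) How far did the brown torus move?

3.1

The brown torus moved from about (2.9, 3.9) to (5.3, 5.9), a distance of √(2.4² + 2.0²) ≈ 3.1.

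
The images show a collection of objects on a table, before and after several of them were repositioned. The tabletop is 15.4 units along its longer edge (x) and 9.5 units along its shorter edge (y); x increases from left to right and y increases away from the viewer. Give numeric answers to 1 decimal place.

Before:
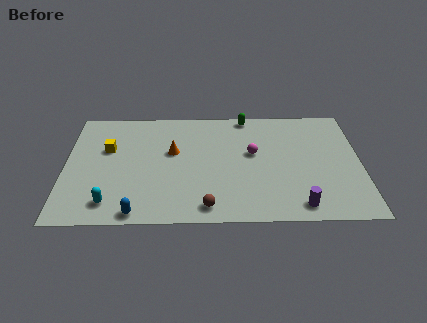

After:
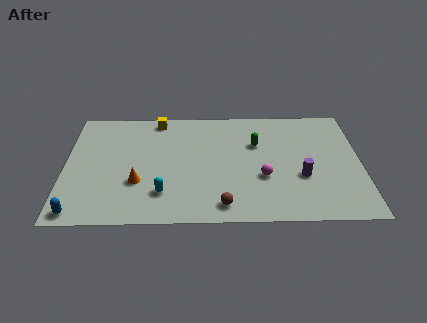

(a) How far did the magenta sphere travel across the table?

2.1

The magenta sphere was near (9.8, 5.5) before and (10.3, 3.5) after, so it travelled √(0.5² + 2.0²) ≈ 2.1 units.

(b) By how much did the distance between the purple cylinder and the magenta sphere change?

-2.9

The distance was about 4.9 in the first image and 2.0 in the second, so they moved 2.9 units closer together.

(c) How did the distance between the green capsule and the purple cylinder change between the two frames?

-4.3

They were about 7.9 units apart before and 3.6 after — 4.3 units closer together.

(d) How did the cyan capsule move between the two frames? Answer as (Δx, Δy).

(2.7, 0.7)

The cyan capsule started near (2.4, 1.6) and ended near (5.1, 2.3).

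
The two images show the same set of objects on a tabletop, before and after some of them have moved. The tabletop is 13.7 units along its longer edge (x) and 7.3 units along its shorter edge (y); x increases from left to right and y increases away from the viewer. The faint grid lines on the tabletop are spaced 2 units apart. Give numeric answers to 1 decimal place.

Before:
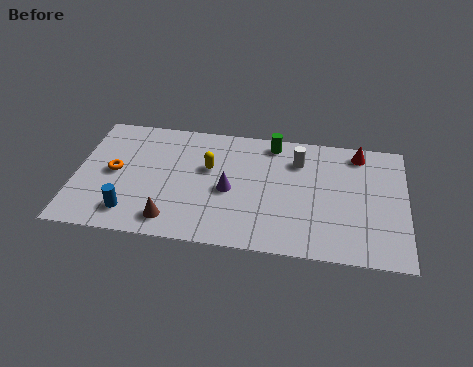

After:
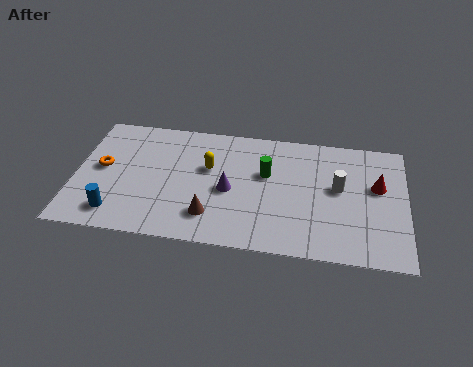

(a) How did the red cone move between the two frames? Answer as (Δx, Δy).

(0.8, -1.9)

From the two frames, the red cone sits at roughly (11.7, 6.3) before and (12.5, 4.4) after.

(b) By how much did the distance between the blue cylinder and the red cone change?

+0.6

Before: roughly 10.5 units apart; after: 11.1. That's 0.6 units further apart.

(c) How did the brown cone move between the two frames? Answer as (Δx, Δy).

(1.6, 0.5)

The brown cone started near (4.1, 1.2) and ended near (5.7, 1.7).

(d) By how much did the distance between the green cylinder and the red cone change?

+1.0

They were about 3.6 units apart before and 4.6 after — 1.0 units further apart.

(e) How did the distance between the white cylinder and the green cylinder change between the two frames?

+1.6

Before: roughly 1.4 units apart; after: 3.0. That's 1.6 units further apart.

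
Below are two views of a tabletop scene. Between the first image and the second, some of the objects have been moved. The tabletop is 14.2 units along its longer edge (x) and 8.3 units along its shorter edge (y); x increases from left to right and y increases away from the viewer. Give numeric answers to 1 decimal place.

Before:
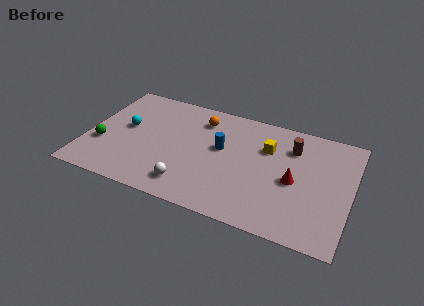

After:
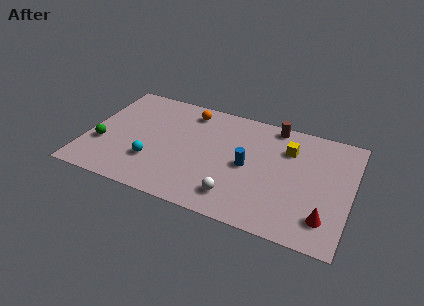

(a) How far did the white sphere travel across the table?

2.5

The white sphere was near (5.8, 1.5) before and (8.3, 1.6) after, so it travelled √(2.5² + 0.1²) ≈ 2.5 units.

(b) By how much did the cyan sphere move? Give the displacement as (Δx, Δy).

(1.7, -2.1)

From the two frames, the cyan sphere sits at roughly (2.0, 4.6) before and (3.7, 2.5) after.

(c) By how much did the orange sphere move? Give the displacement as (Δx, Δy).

(-0.7, 0.4)

The orange sphere was at about (5.9, 6.6) and moved to about (5.2, 7.0).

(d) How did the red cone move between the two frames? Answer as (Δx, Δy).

(1.8, -2.0)

The red cone was at about (11.2, 3.8) and moved to about (13.0, 1.8).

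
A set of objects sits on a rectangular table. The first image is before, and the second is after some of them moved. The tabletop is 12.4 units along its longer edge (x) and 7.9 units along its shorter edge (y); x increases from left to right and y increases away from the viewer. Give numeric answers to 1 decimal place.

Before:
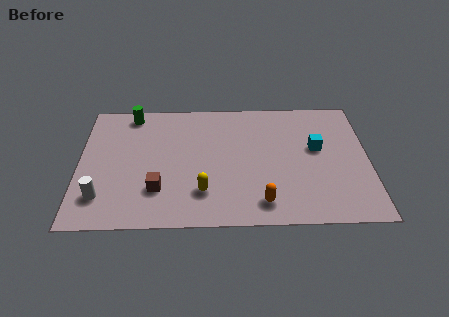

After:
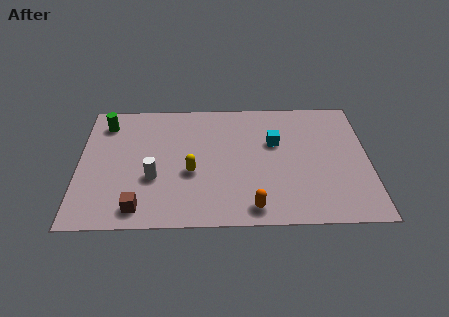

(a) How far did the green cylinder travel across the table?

1.3

The green cylinder moved from about (2.2, 7.0) to (1.1, 6.4), a distance of √(1.1² + 0.6²) ≈ 1.3.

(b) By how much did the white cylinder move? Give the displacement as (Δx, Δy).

(2.2, 1.1)

The white cylinder was at about (1.0, 1.8) and moved to about (3.2, 2.9).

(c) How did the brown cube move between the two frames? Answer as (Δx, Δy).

(-0.8, -1.1)

The brown cube started near (3.4, 2.2) and ended near (2.6, 1.1).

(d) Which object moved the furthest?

the white cylinder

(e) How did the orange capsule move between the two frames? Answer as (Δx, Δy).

(-0.4, -0.3)

From the two frames, the orange capsule sits at roughly (7.8, 1.3) before and (7.4, 1.0) after.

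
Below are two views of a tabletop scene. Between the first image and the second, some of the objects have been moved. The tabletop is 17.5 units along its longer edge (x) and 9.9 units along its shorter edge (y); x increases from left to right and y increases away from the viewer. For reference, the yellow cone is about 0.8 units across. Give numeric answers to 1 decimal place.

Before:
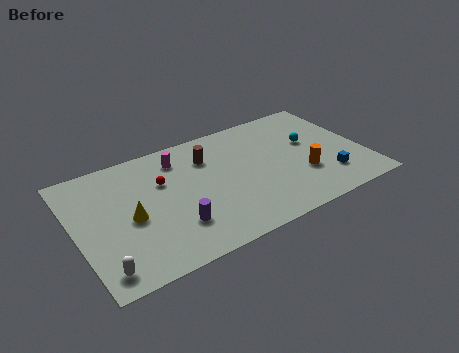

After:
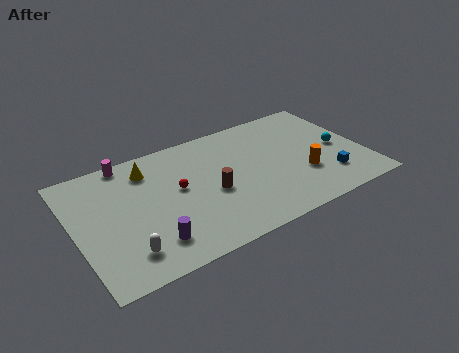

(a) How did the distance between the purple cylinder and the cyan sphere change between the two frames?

+2.8

The distance was about 9.5 in the first image and 12.3 in the second, so they moved 2.8 units further apart.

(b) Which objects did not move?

the orange cylinder and the blue cube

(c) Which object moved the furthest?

the yellow cone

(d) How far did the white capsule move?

1.6

From (1.1, 1.4) to (2.6, 2.0), the white capsule covered √(1.5² + 0.6²) ≈ 1.6 units.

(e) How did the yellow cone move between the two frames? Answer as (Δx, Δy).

(1.5, 3.4)

The yellow cone started near (3.2, 4.5) and ended near (4.7, 7.9).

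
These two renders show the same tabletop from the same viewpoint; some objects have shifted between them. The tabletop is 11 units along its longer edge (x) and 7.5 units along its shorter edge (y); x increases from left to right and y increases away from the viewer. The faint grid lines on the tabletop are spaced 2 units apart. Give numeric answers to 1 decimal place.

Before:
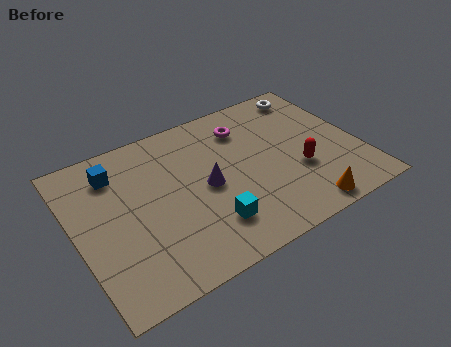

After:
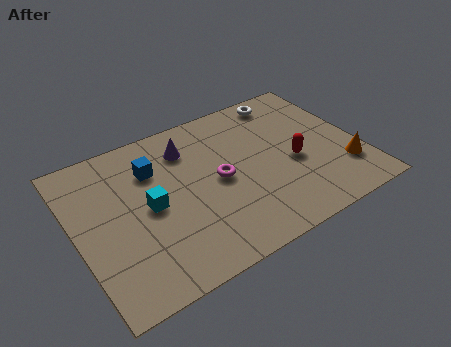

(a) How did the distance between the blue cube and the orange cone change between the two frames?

-0.5

They were about 8.3 units apart before and 7.8 after — 0.5 units closer together.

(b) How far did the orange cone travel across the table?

2.2

From (8.3, 0.8) to (10.2, 2.0), the orange cone covered √(1.9² + 1.2²) ≈ 2.2 units.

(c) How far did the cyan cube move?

2.8

The cyan cube moved from about (4.8, 1.8) to (2.8, 3.7), a distance of √(2.0² + 1.9²) ≈ 2.8.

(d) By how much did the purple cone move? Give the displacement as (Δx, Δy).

(-0.4, 2.2)

From the two frames, the purple cone sits at roughly (5.0, 3.6) before and (4.6, 5.8) after.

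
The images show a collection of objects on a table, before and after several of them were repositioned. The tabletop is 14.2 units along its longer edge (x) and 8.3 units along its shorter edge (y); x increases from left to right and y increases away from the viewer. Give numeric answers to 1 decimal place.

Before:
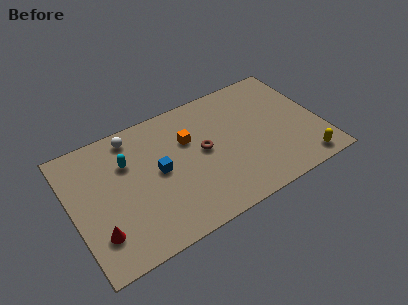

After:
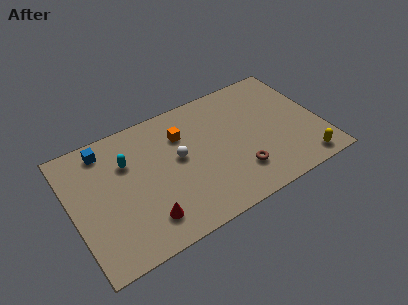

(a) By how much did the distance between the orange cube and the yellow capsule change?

+0.5

The distance was about 7.5 in the first image and 8.0 in the second, so they moved 0.5 units further apart.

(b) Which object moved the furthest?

the blue cube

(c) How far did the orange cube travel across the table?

0.6

The orange cube moved from about (6.8, 5.5) to (6.5, 6.0), a distance of √(0.3² + 0.5²) ≈ 0.6.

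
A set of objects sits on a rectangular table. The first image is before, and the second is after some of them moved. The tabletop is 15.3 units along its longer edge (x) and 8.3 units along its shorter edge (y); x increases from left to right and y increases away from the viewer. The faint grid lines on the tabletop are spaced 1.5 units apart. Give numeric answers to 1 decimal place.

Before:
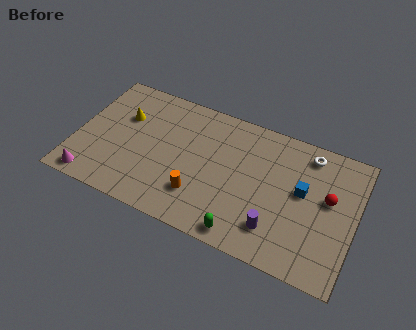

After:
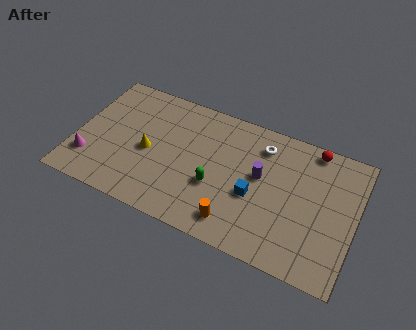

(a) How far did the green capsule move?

2.8

From (9.6, 0.9) to (7.8, 3.1), the green capsule covered √(1.8² + 2.2²) ≈ 2.8 units.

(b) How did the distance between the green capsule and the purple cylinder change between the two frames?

+0.9

Before: roughly 1.9 units apart; after: 2.8. That's 0.9 units further apart.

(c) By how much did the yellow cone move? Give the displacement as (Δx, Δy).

(1.6, -1.7)

The yellow cone was at about (2.4, 5.5) and moved to about (4.0, 3.8).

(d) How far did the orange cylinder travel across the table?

2.2

From (7.0, 2.2) to (9.1, 1.4), the orange cylinder covered √(2.1² + 0.8²) ≈ 2.2 units.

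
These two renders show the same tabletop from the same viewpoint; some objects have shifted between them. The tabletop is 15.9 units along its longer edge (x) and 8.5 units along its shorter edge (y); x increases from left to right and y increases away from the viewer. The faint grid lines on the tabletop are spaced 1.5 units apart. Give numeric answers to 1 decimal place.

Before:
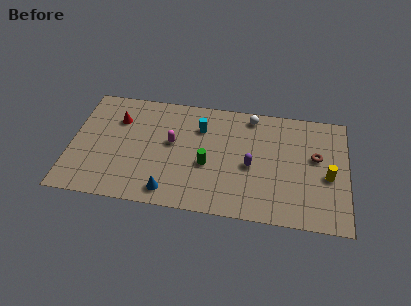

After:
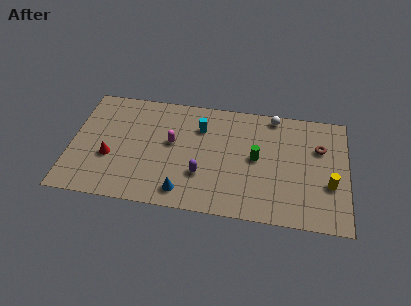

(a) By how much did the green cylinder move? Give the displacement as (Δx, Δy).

(2.8, 0.9)

The green cylinder started near (7.9, 3.5) and ended near (10.7, 4.4).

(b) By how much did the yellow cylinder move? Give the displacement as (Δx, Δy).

(0.1, -0.6)

The yellow cylinder was at about (14.8, 3.7) and moved to about (14.9, 3.1).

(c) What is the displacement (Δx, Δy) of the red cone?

(-0.3, -2.9)

From the two frames, the red cone sits at roughly (2.6, 6.1) before and (2.3, 3.2) after.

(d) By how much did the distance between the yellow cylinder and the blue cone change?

-0.8

The distance was about 9.3 in the first image and 8.5 in the second, so they moved 0.8 units closer together.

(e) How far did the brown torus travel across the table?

0.7

The brown torus was near (14.1, 5.0) before and (14.3, 5.7) after, so it travelled √(0.2² + 0.7²) ≈ 0.7 units.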